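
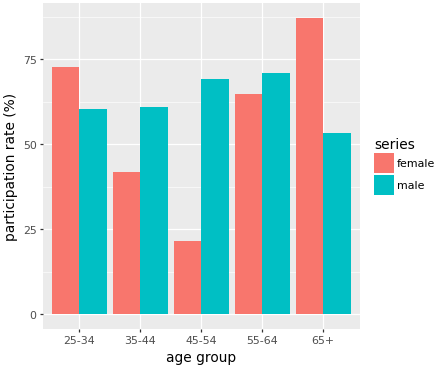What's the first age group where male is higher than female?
35-44

25-34: male ≈ 60 vs female ≈ 70 (not yet); 35-44: male ≈ 60 vs female ≈ 40 (first crossover).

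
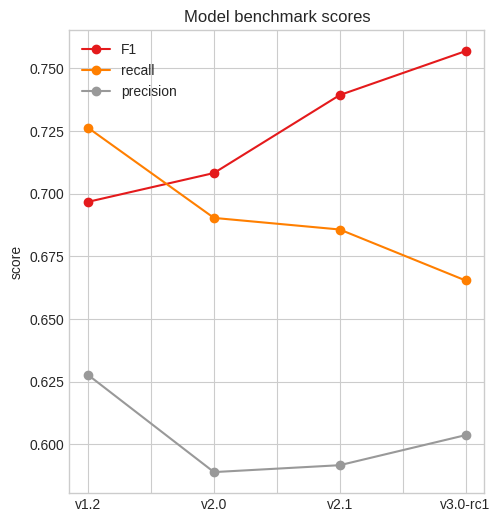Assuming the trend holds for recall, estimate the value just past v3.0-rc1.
≈ 0.64

Last three: 0.70, 0.68, 0.66 → slope ≈ -0.02/step → next ≈ 0.64.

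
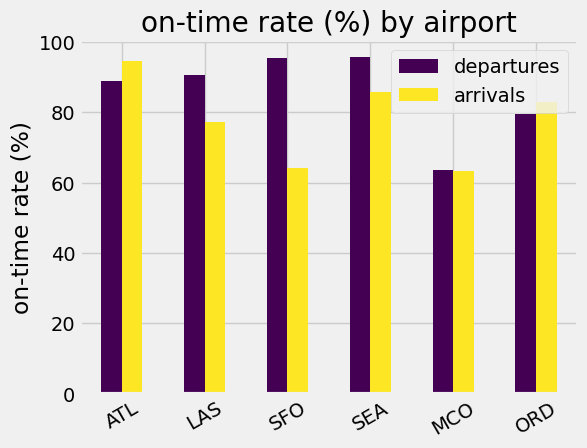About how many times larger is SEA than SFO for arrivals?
≈ 1.5×

SEA ≈ 90, SFO ≈ 60; 90/60 ≈ 1.5.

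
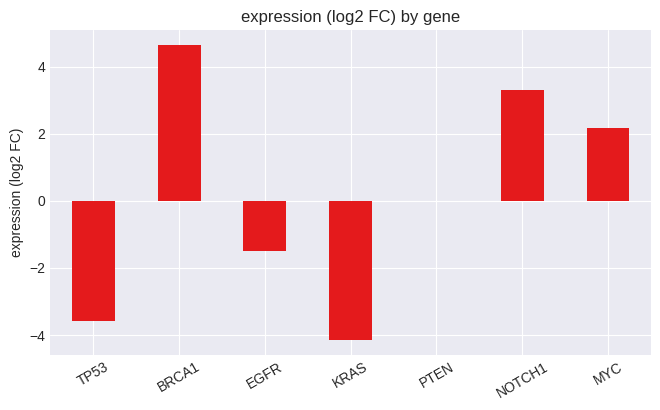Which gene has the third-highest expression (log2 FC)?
Top 4: BRCA1 ≈ 5, NOTCH1 ≈ 3, MYC ≈ 2, PTEN ≈ 0.

MYC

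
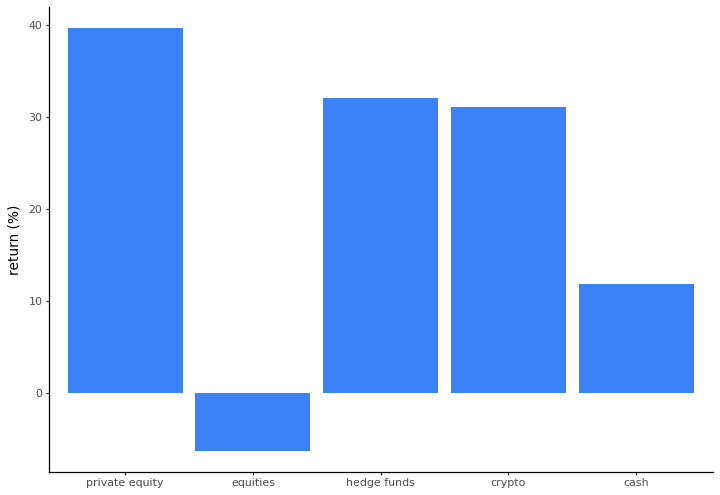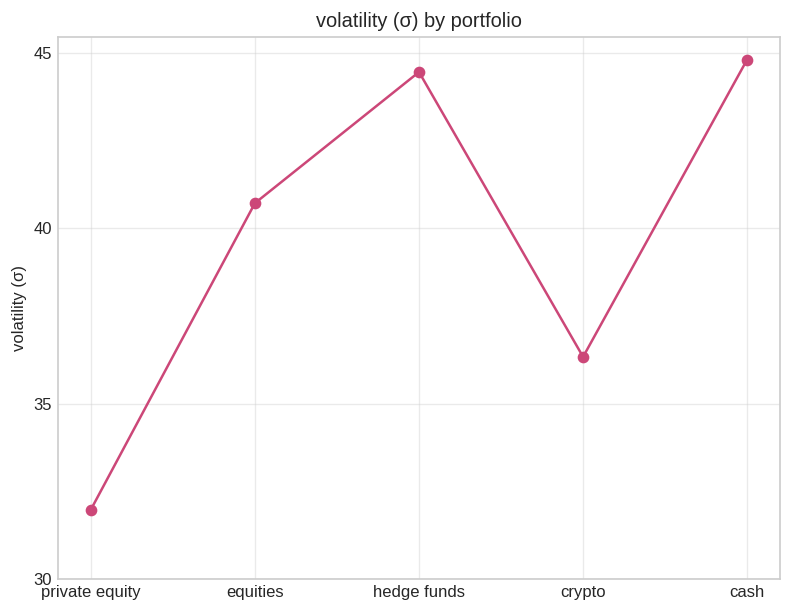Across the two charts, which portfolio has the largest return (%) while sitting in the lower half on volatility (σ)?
Chart 2 median volatility (σ) ≈ 40; below-median portfolios: private equity, crypto. Among those, private equity has the highest return (%) (≈ 40).

private equity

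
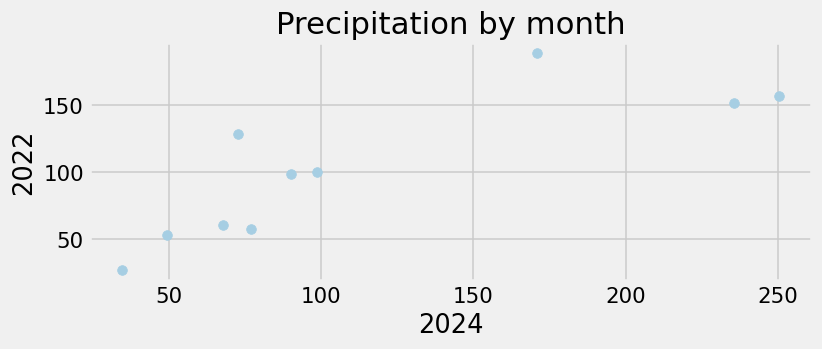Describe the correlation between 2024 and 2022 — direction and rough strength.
Points are positively correlated; strong (|r| ≈ 0.8).

positive, strong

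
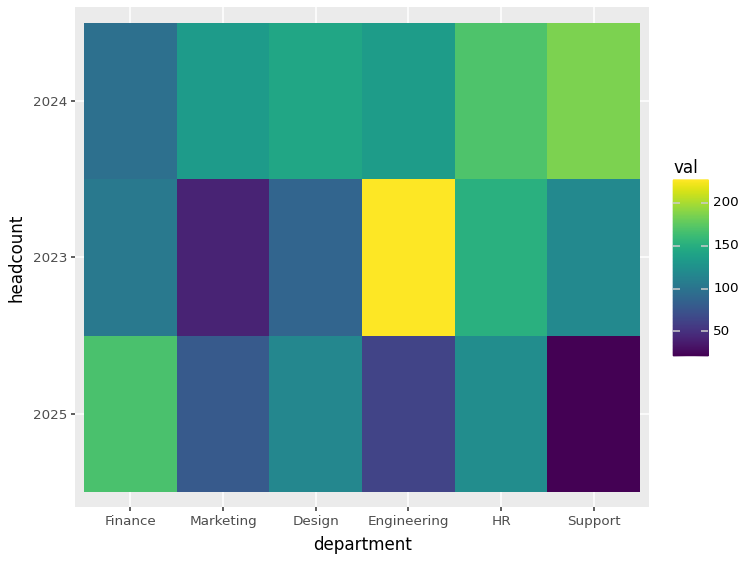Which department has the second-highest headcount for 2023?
Top 3 for 2023: Engineering ≈ 220, HR ≈ 160, Support ≈ 120.

HR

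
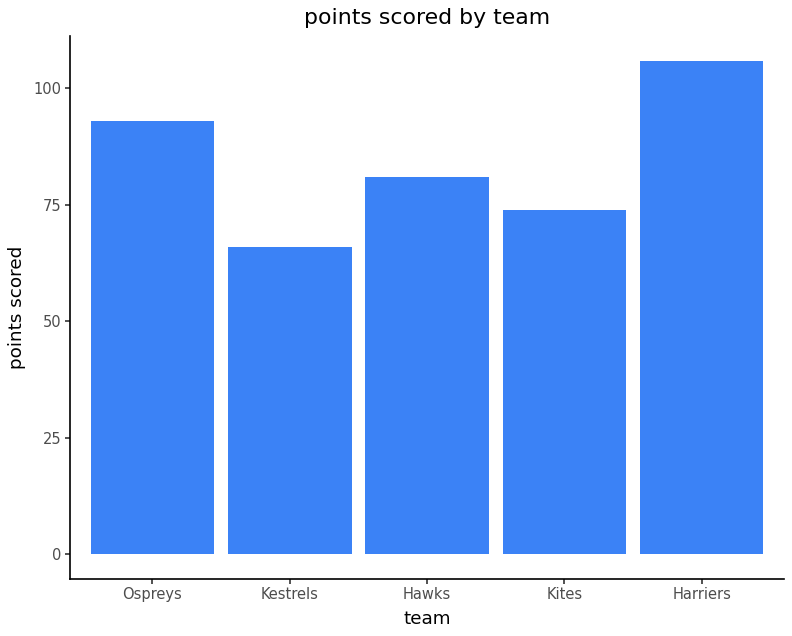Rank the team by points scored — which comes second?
Ospreys

Top 3: Harriers ≈ 110, Ospreys ≈ 90, Hawks ≈ 80.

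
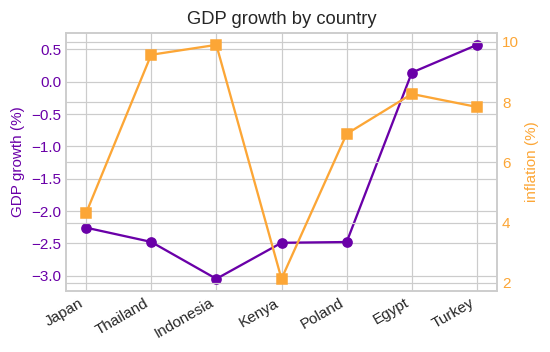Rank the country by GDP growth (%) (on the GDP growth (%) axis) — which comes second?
Top 3 (on the GDP growth (%) axis): Turkey ≈ 0.5, Egypt ≈ 0.0, Japan ≈ -2.5.

Egypt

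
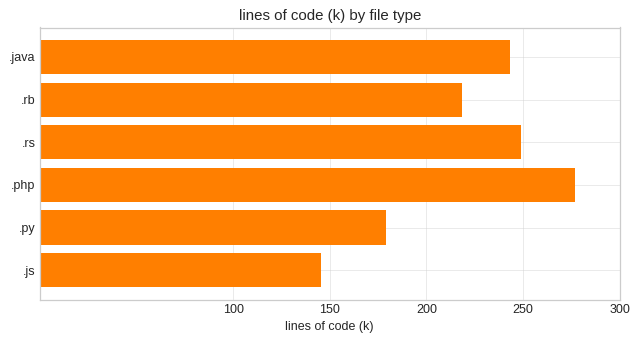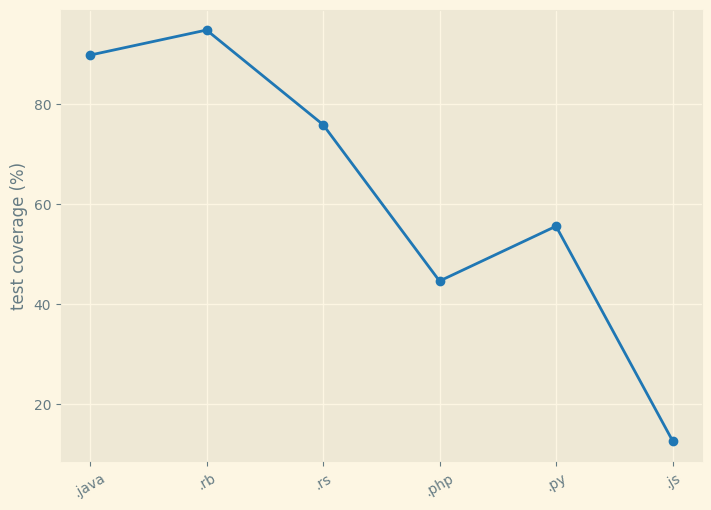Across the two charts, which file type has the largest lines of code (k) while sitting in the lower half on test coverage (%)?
.php

Chart 2 median test coverage (%) ≈ 70; below-median file types: .php, .py, .js. Among those, .php has the highest lines of code (k) (≈ 300).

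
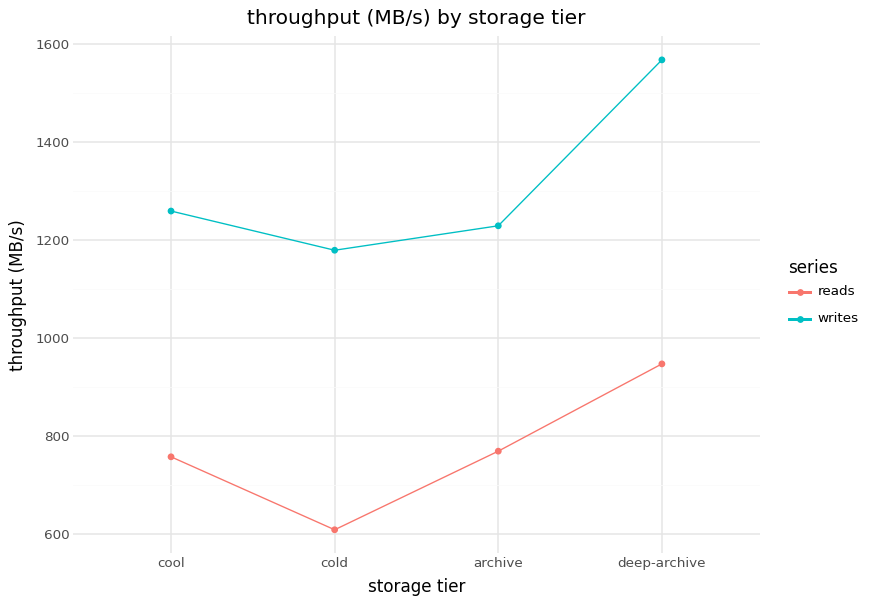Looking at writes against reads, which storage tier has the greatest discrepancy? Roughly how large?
deep-archive: writes ≈ 1600, reads ≈ 900 → gap ≈ 700. Next-largest (cold) is only ≈ 600.

deep-archive, ≈ 700 MB/s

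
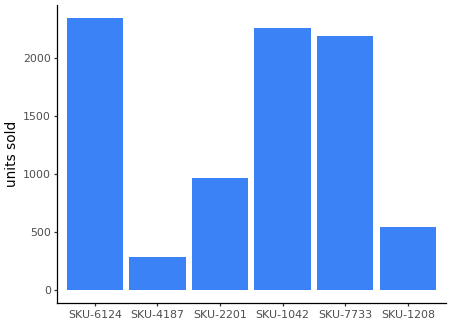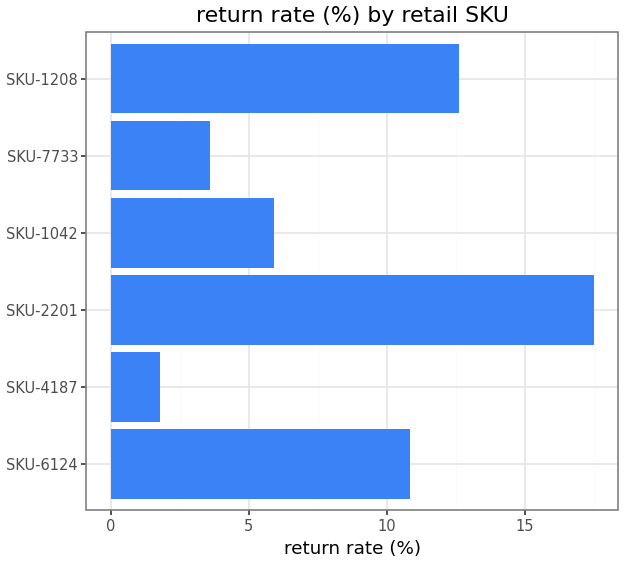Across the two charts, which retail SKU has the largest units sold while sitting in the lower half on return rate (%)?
SKU-1042

Chart 2 median return rate (%) ≈ 8; below-median retail SKUs: SKU-4187, SKU-1042, SKU-7733. Among those, SKU-1042 has the highest units sold (≈ 2500).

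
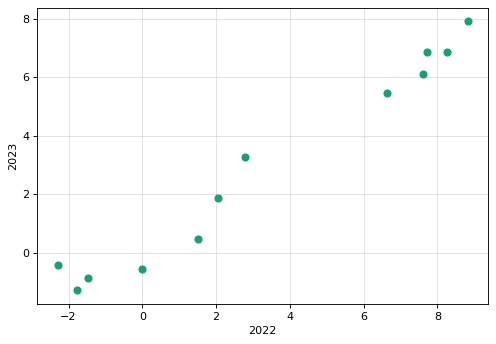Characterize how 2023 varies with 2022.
Points are positively correlated; strong (|r| ≈ 1.0).

positive, strong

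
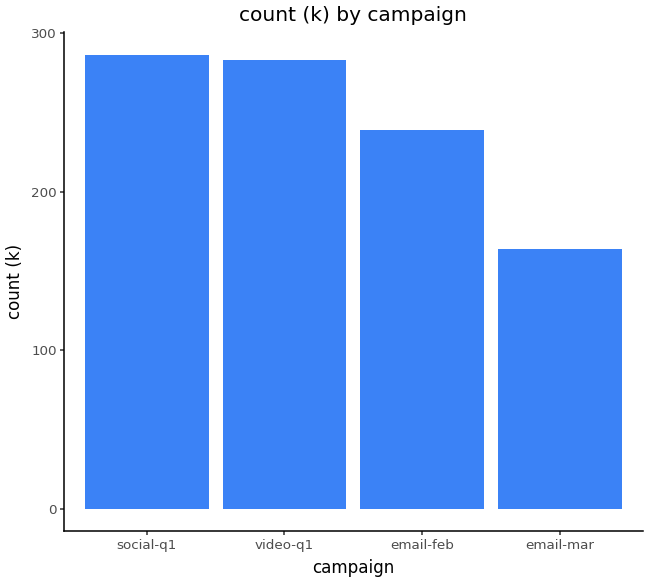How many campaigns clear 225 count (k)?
3

Above 225: social-q1, video-q1, email-feb.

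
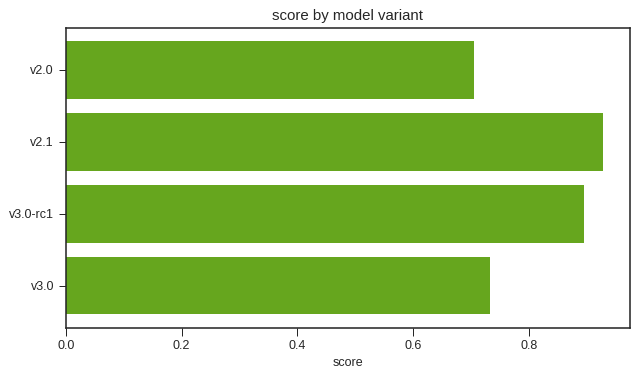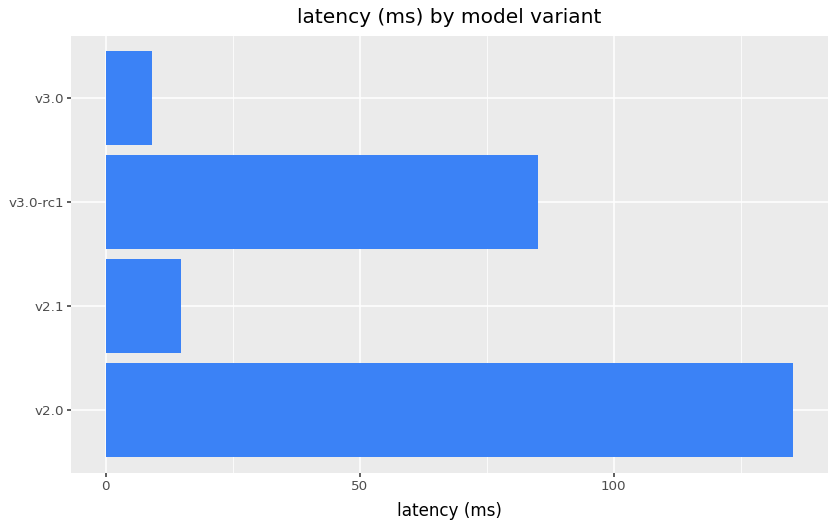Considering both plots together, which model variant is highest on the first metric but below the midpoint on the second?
Chart 2 median latency (ms) ≈ 60; below-median model variants: v2.1, v3.0. Among those, v2.1 has the highest score (≈ 0.9).

v2.1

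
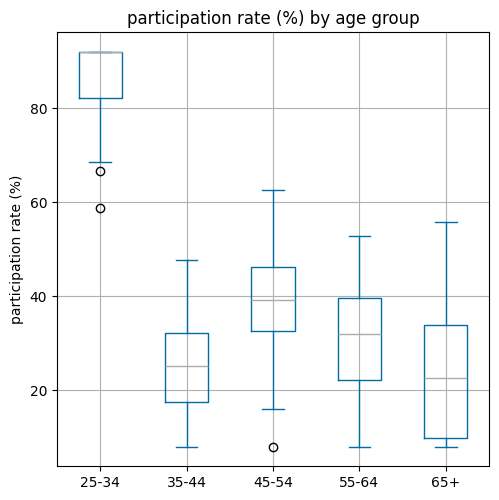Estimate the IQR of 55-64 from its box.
Q3 ≈ 40, Q1 ≈ 20; IQR ≈ 20.

≈ 20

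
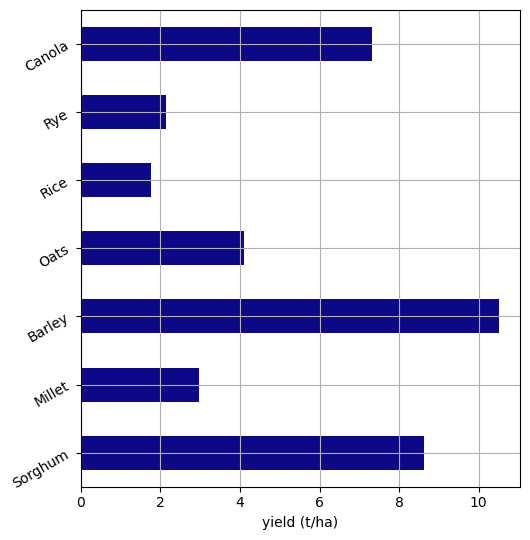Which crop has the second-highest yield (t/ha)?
Top 3: Barley ≈ 11, Sorghum ≈ 9, Canola ≈ 7.

Sorghum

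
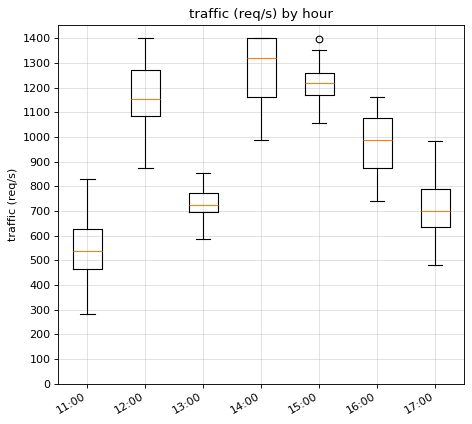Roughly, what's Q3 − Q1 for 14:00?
Q3 ≈ 1400, Q1 ≈ 1200; IQR ≈ 200.

≈ 200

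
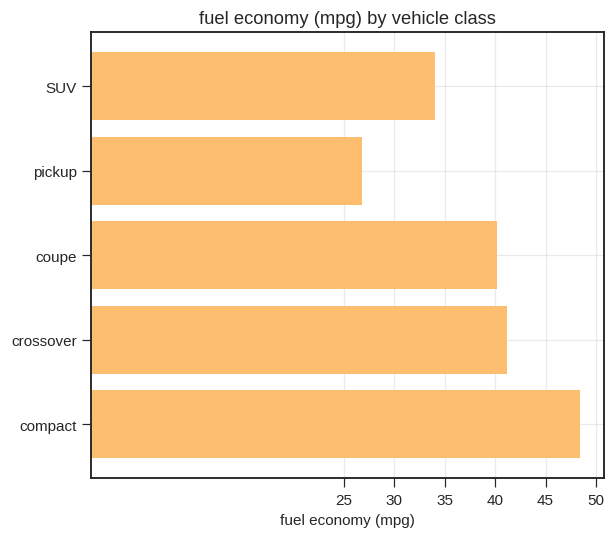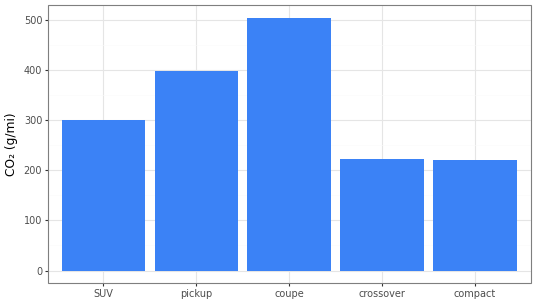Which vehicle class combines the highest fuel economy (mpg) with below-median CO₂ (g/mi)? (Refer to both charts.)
Chart 2 median CO₂ (g/mi) ≈ 300; below-median vehicle classes: crossover, compact. Among those, compact has the highest fuel economy (mpg) (≈ 50).

compact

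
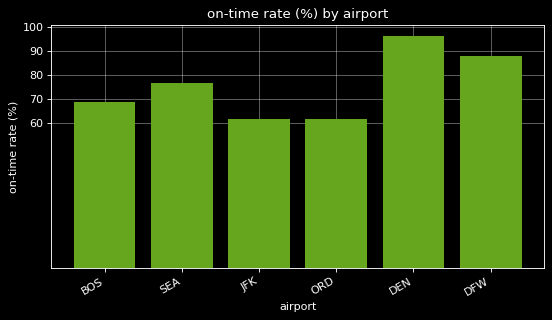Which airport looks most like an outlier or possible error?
DEN ≈ 100; the rest sit between ≈ 60 and ≈ 90.

DEN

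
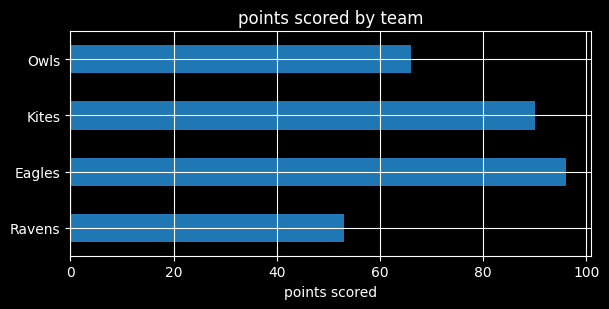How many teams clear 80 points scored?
2

Above 80: Eagles, Kites.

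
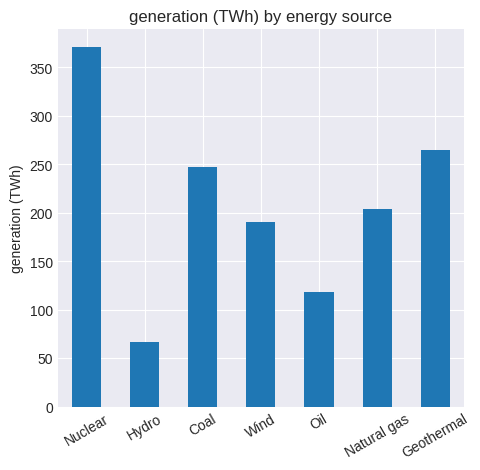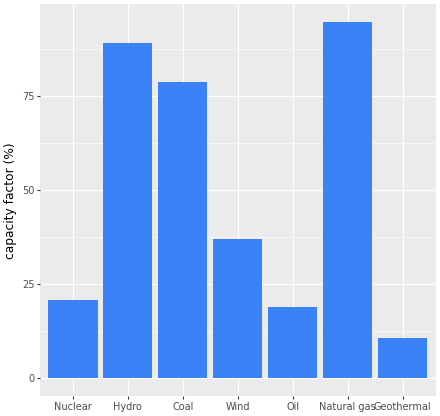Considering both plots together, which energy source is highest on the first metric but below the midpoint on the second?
Chart 2 median capacity factor (%) ≈ 40; below-median energy sources: Nuclear, Oil, Geothermal. Among those, Nuclear has the highest generation (TWh) (≈ 350).

Nuclear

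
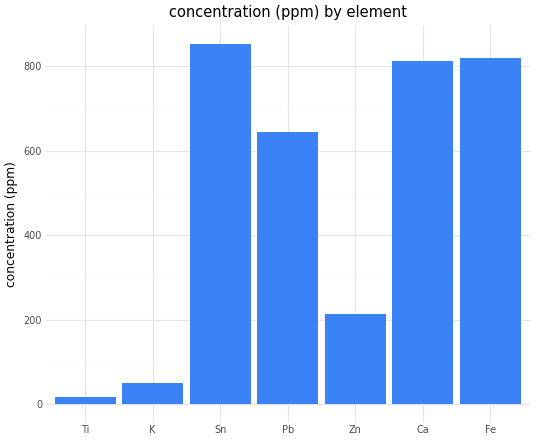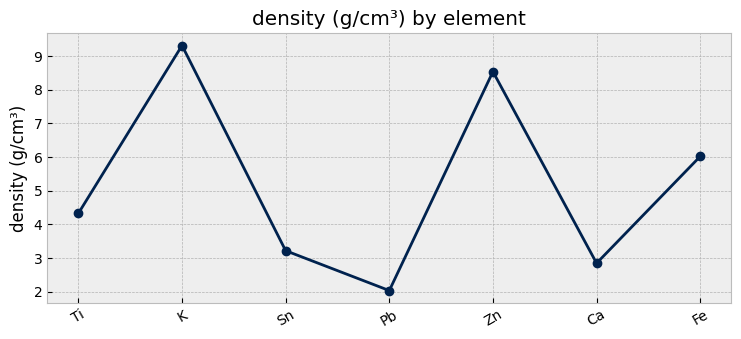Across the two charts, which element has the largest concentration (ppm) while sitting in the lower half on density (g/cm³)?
Sn

Chart 2 median density (g/cm³) ≈ 4; below-median elements: Sn, Pb, Ca. Among those, Sn has the highest concentration (ppm) (≈ 900).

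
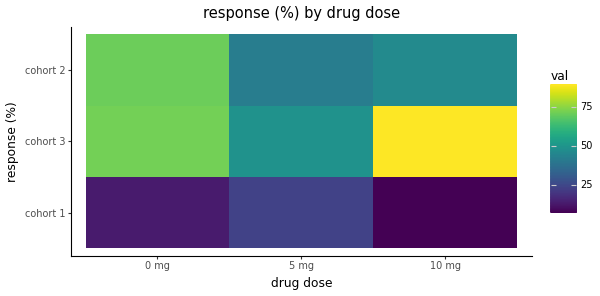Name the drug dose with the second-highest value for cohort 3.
Top 3 for cohort 3: 10 mg ≈ 90, 0 mg ≈ 70, 5 mg ≈ 50.

0 mg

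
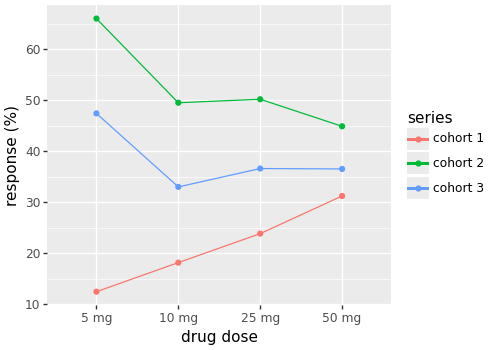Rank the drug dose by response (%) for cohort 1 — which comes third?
Top 4 for cohort 1: 50 mg ≈ 30, 25 mg ≈ 25, 10 mg ≈ 20, 5 mg ≈ 10.

10 mg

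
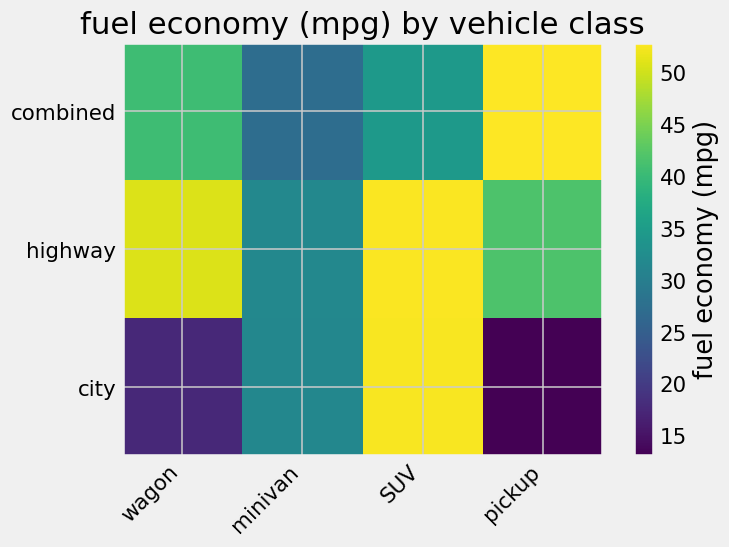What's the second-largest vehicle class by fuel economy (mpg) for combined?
wagon

Top 3 for combined: pickup ≈ 55, wagon ≈ 40, SUV ≈ 35.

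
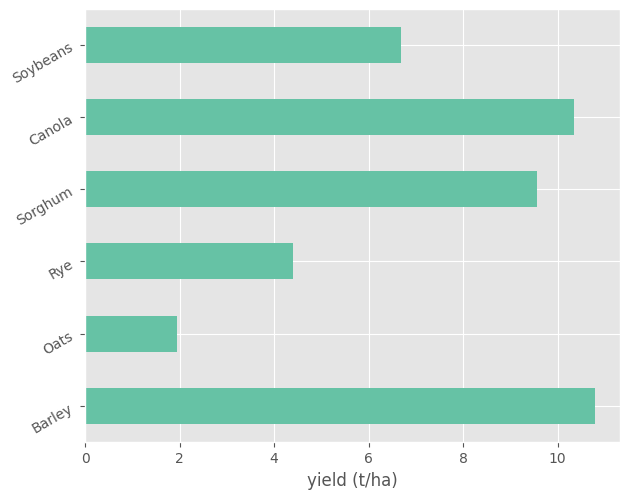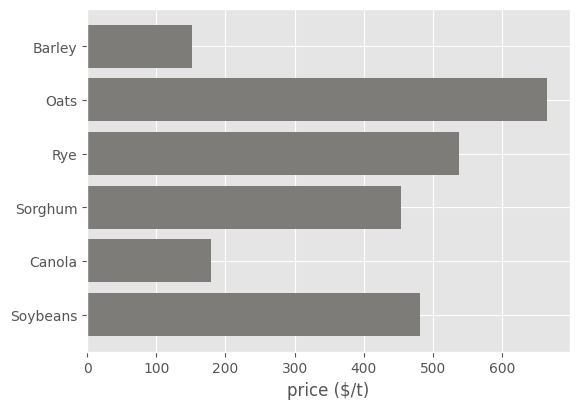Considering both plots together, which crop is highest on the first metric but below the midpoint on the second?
Barley

Chart 2 median price ($/t) ≈ 500; below-median crops: Barley, Sorghum, Canola. Among those, Barley has the highest yield (t/ha) (≈ 11).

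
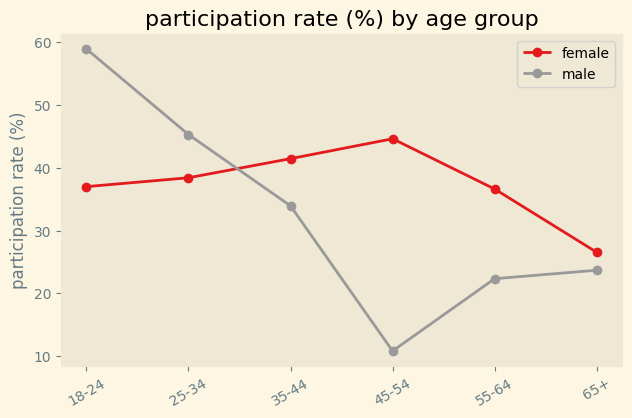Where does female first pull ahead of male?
35-44

25-34: female ≈ 40 vs male ≈ 45 (not yet); 35-44: female ≈ 40 vs male ≈ 35 (first crossover).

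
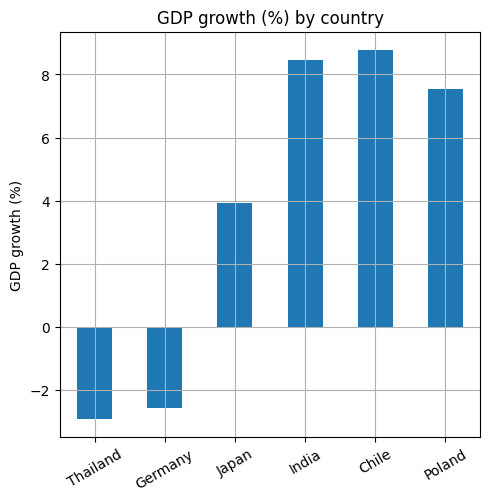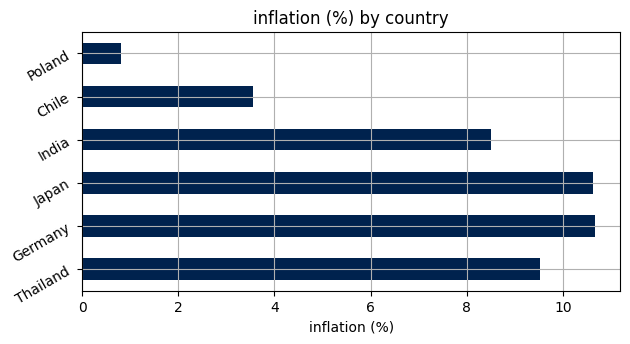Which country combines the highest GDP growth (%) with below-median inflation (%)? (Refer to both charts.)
Chart 2 median inflation (%) ≈ 9; below-median countries: India, Chile, Poland. Among those, Chile has the highest GDP growth (%) (≈ 9).

Chile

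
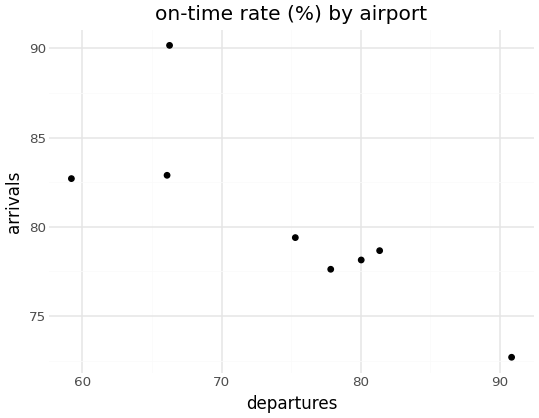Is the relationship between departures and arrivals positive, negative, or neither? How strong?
Points are negatively correlated; strong (|r| ≈ 0.8).

negative, strong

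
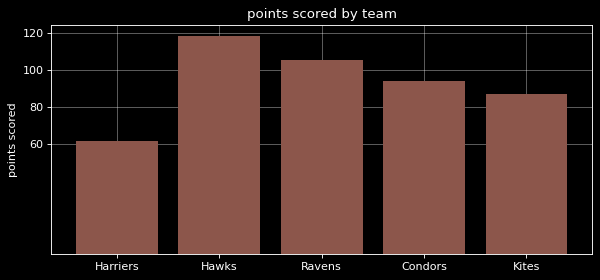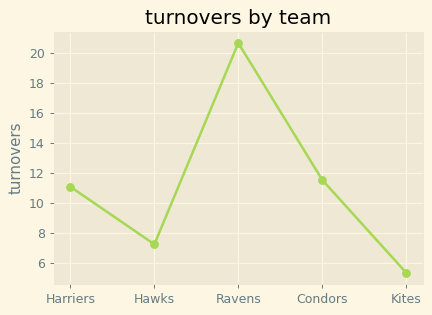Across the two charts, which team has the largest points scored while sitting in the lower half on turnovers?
Hawks

Chart 2 median turnovers ≈ 12; below-median teams: Hawks, Kites. Among those, Hawks has the highest points scored (≈ 120).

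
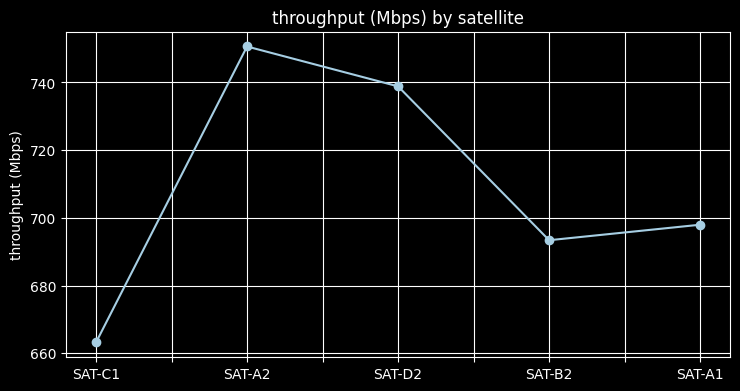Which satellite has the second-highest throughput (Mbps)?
Top 3: SAT-A2 ≈ 750, SAT-D2 ≈ 740, SAT-A1 ≈ 700.

SAT-D2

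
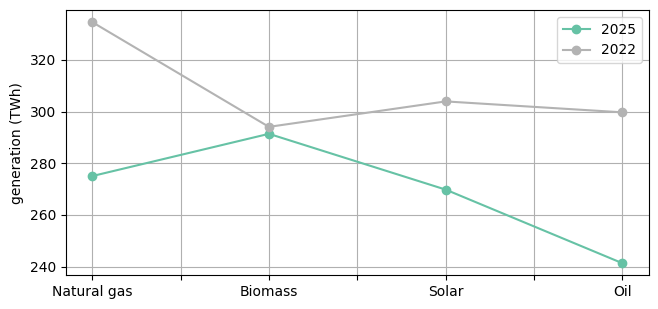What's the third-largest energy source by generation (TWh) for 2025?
Solar

Top 4 for 2025: Biomass ≈ 290, Natural gas ≈ 280, Solar ≈ 270, Oil ≈ 240.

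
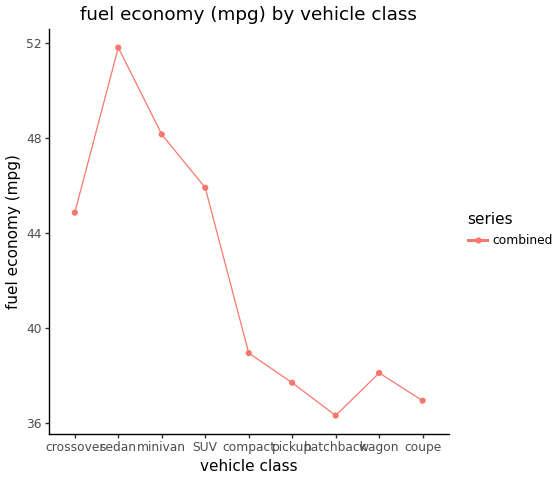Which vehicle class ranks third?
SUV

Top 4: sedan ≈ 52, minivan ≈ 48, SUV ≈ 46, crossover ≈ 44.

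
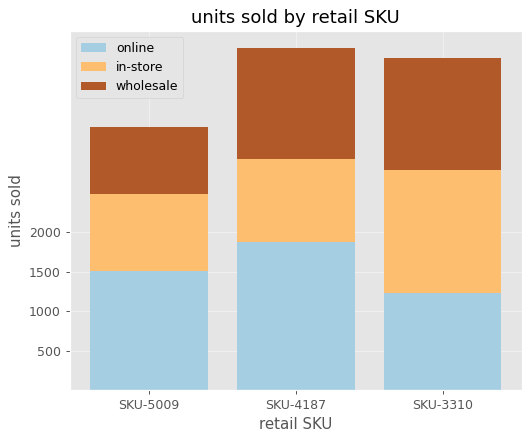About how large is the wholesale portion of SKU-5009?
≈ 1000

wholesale top ≈ 3500, bottom ≈ 2500; segment ≈ 1000.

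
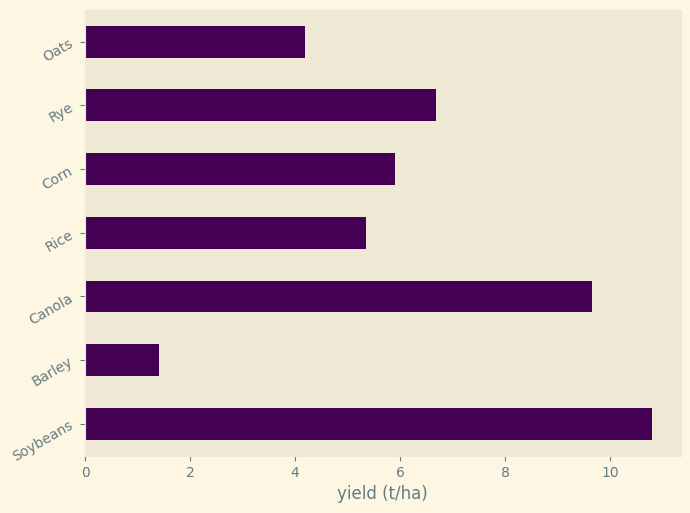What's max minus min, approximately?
Max Soybeans ≈ 11, min Barley ≈ 1; range ≈ 10.

≈ 10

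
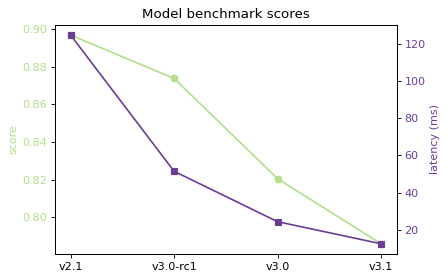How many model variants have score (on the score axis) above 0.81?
3

Above 0.81: v2.1, v3.0-rc1, v3.0.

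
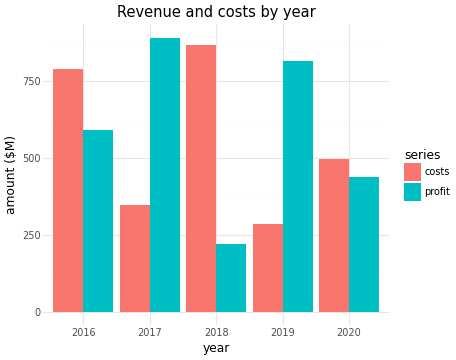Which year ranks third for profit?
Top 4 for profit: 2017 ≈ 900, 2019 ≈ 800, 2016 ≈ 600, 2020 ≈ 400.

2016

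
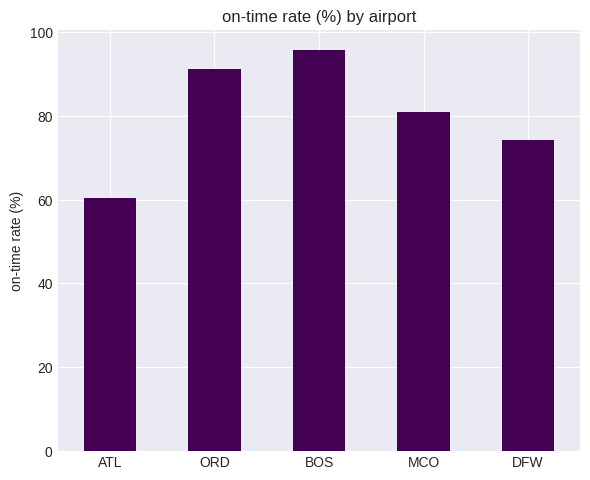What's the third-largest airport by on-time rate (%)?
Top 4: BOS ≈ 100, ORD ≈ 90, MCO ≈ 80, DFW ≈ 70.

MCO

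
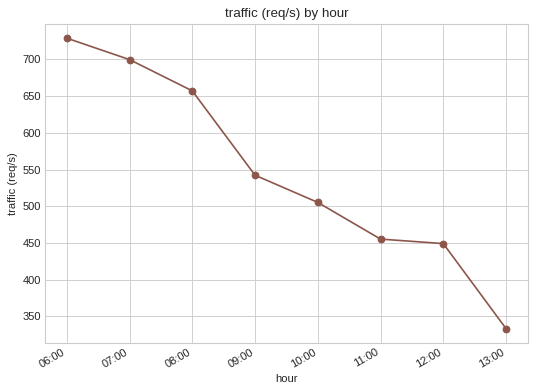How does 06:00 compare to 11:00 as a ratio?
06:00 ≈ 750, 11:00 ≈ 450; 750/450 ≈ 1.67.

≈ 1.67×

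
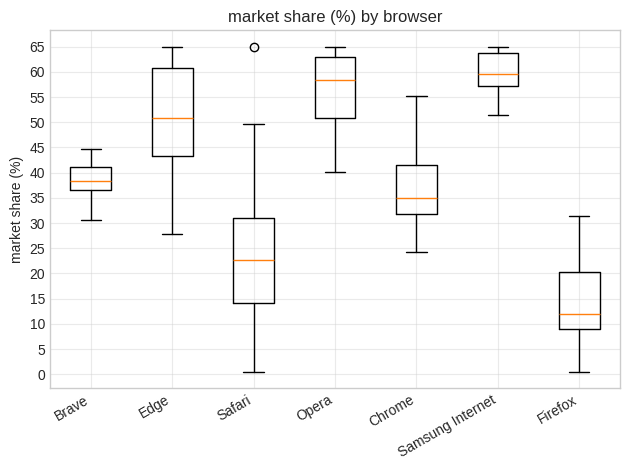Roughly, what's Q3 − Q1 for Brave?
≈ 5

Q3 ≈ 40, Q1 ≈ 35; IQR ≈ 5.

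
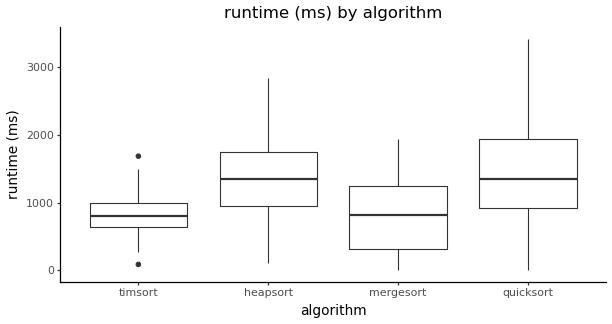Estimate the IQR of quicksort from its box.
Q3 ≈ 1900, Q1 ≈ 900; IQR ≈ 1000.

≈ 1000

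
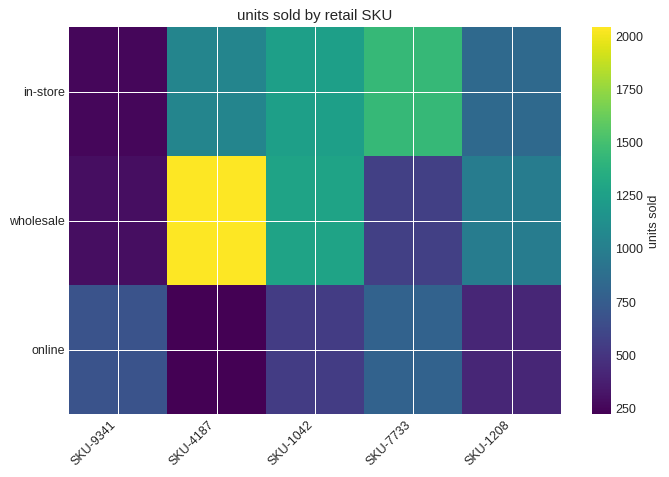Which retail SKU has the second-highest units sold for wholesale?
Top 3 for wholesale: SKU-4187 ≈ 2000, SKU-1042 ≈ 1200, SKU-1208 ≈ 1000.

SKU-1042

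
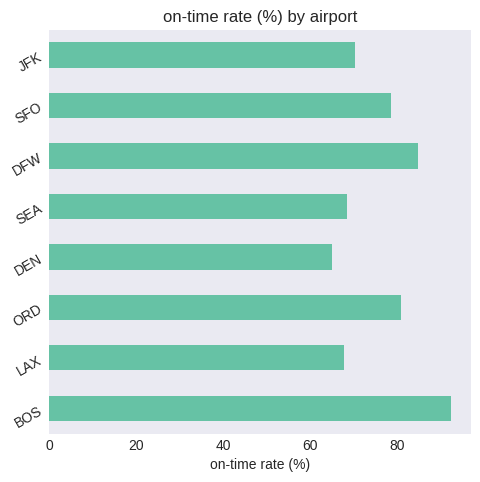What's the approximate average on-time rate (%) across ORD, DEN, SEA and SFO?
(80 + 70 + 70 + 80) / 4 ≈ 75.

≈ 75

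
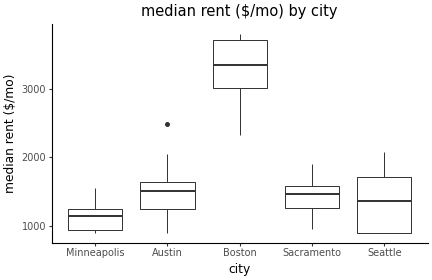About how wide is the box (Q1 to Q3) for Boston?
Q3 ≈ 3800, Q1 ≈ 3000; IQR ≈ 800.

≈ 800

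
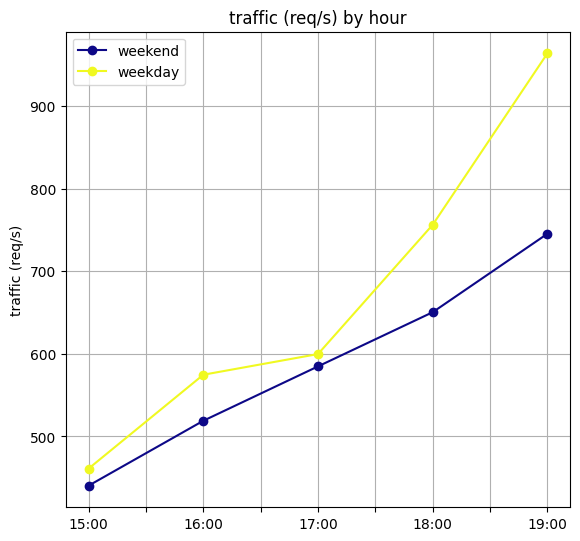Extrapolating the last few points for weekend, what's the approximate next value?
Last three: 600, 650, 750 → slope ≈ 75/step → next ≈ 825.

≈ 825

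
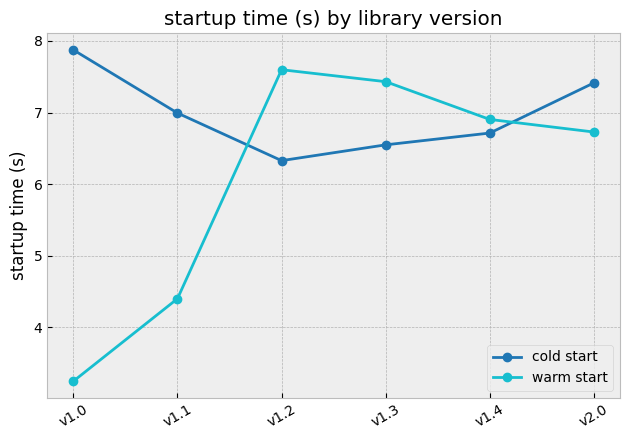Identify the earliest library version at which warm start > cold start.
v1.1: warm start ≈ 4.5 vs cold start ≈ 7.0 (not yet); v1.2: warm start ≈ 7.5 vs cold start ≈ 6.5 (first crossover).

v1.2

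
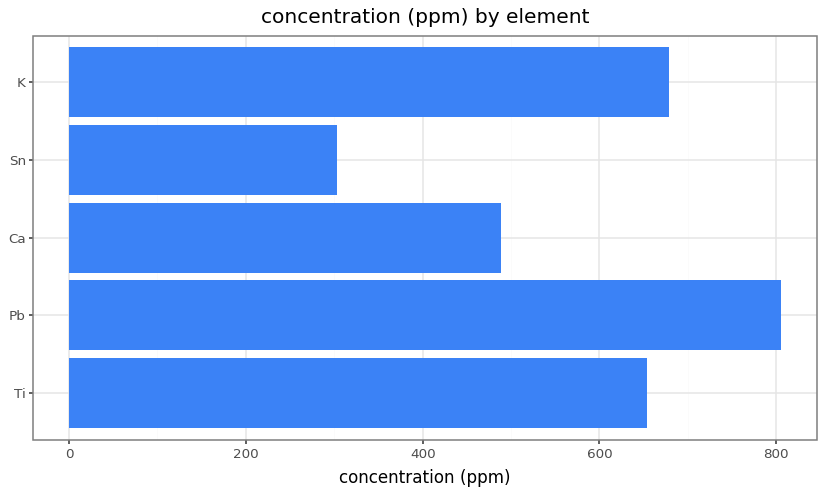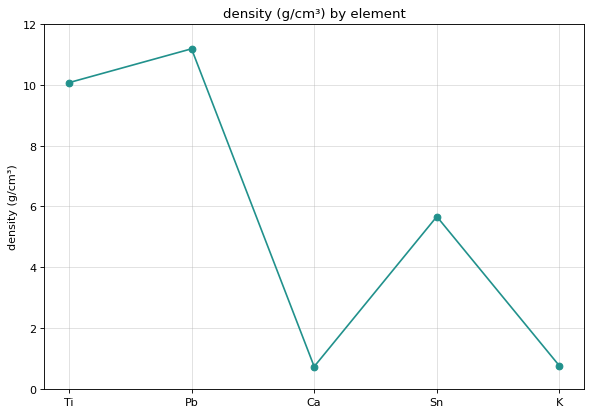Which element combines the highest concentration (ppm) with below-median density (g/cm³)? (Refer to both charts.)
Chart 2 median density (g/cm³) ≈ 6; below-median elements: Ca, K. Among those, K has the highest concentration (ppm) (≈ 700).

K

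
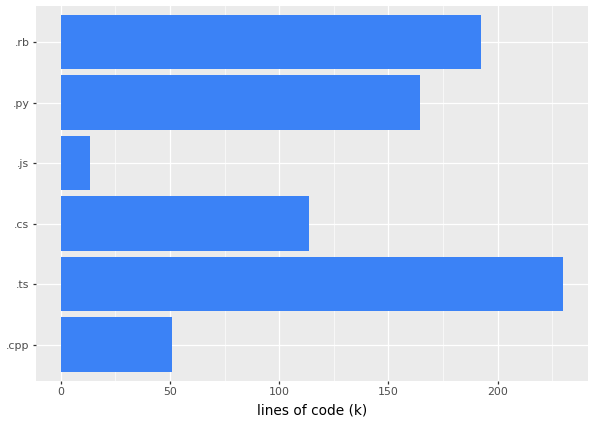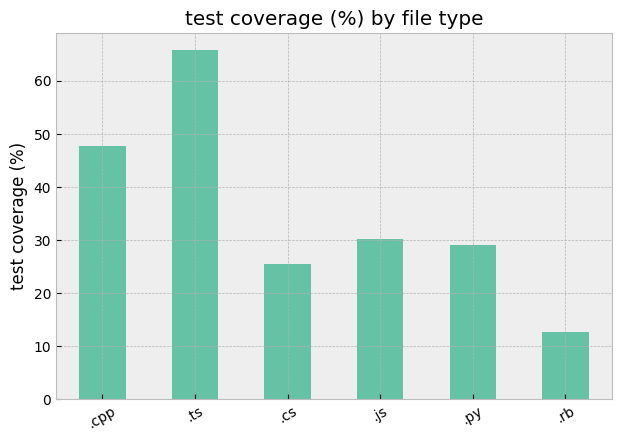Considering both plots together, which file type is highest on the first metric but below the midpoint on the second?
Chart 2 median test coverage (%) ≈ 30; below-median file types: .cs, .py, .rb. Among those, .rb has the highest lines of code (k) (≈ 200).

.rb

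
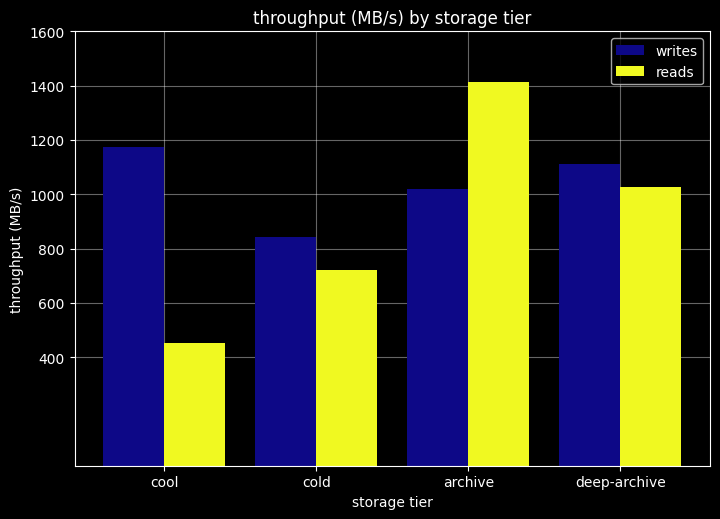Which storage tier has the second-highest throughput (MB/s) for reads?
deep-archive

Top 3 for reads: archive ≈ 1400, deep-archive ≈ 1000, cold ≈ 800.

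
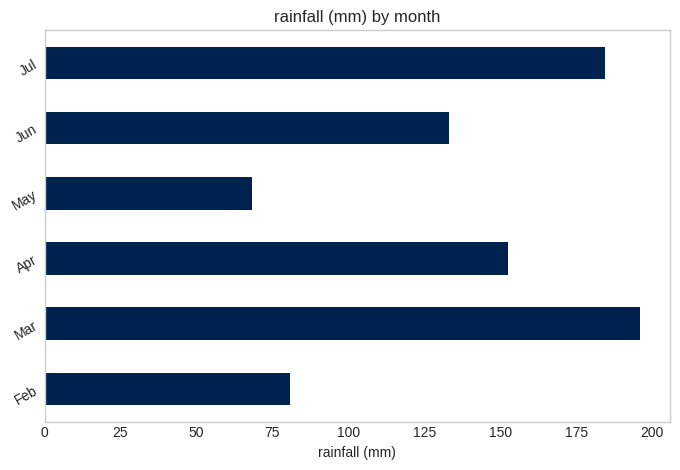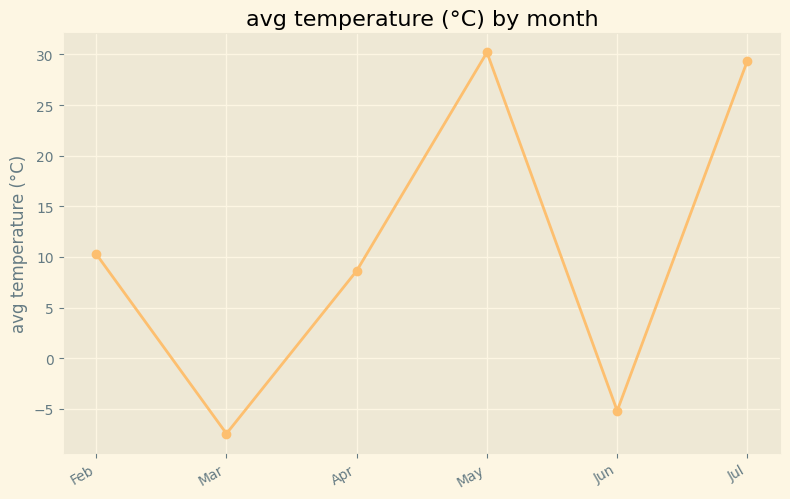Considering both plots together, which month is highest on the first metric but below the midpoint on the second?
Chart 2 median avg temperature (°C) ≈ 10; below-median months: Mar, Apr, Jun. Among those, Mar has the highest rainfall (mm) (≈ 200).

Mar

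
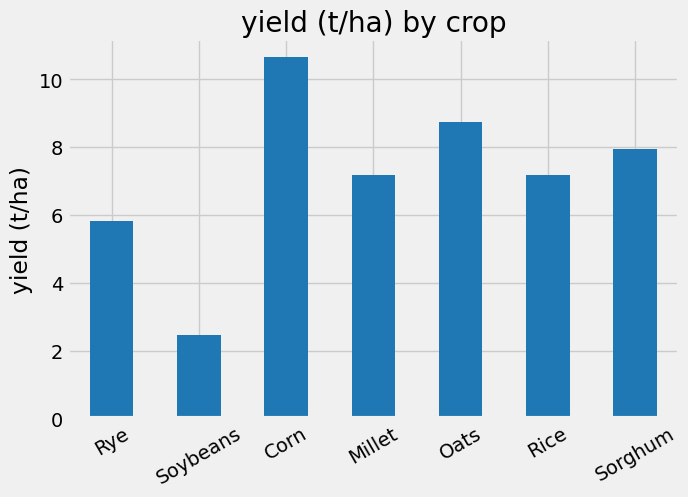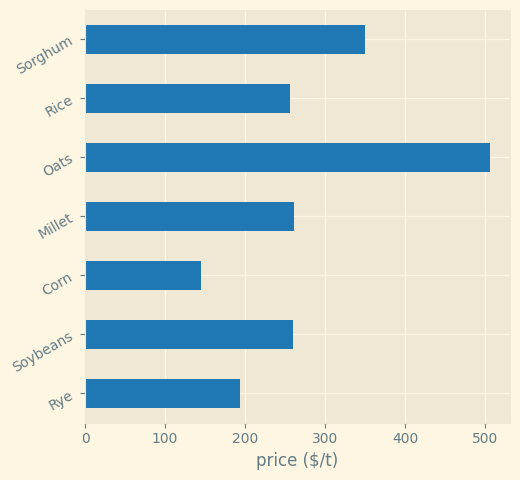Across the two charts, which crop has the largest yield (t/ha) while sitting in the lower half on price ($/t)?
Corn

Chart 2 median price ($/t) ≈ 250; below-median crops: Rye, Corn, Rice. Among those, Corn has the highest yield (t/ha) (≈ 11).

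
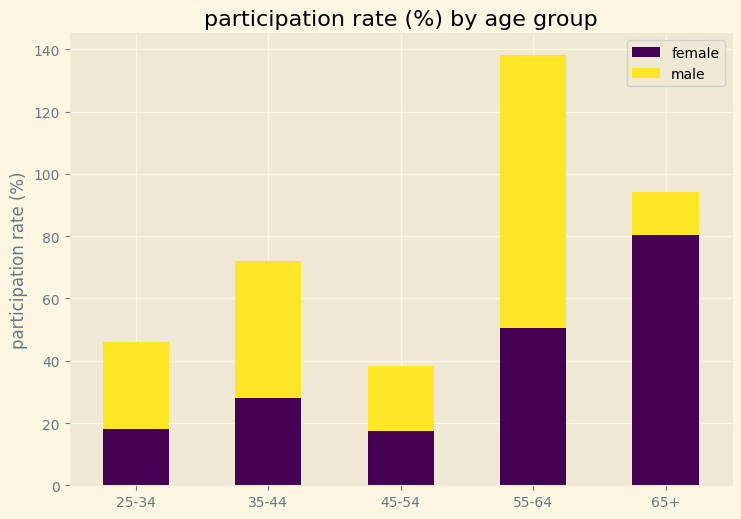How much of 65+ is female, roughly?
female top ≈ 80, bottom ≈ 0; segment ≈ 80.

≈ 80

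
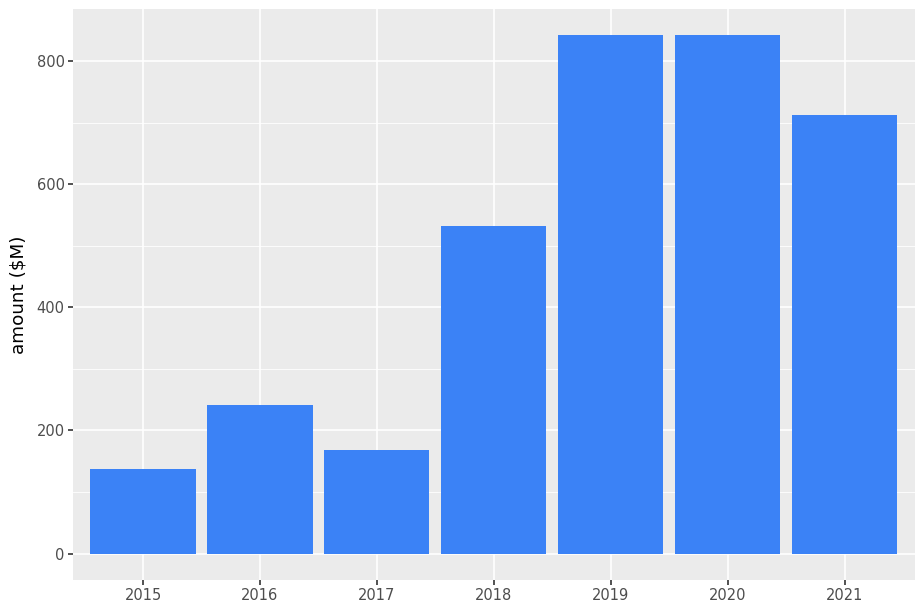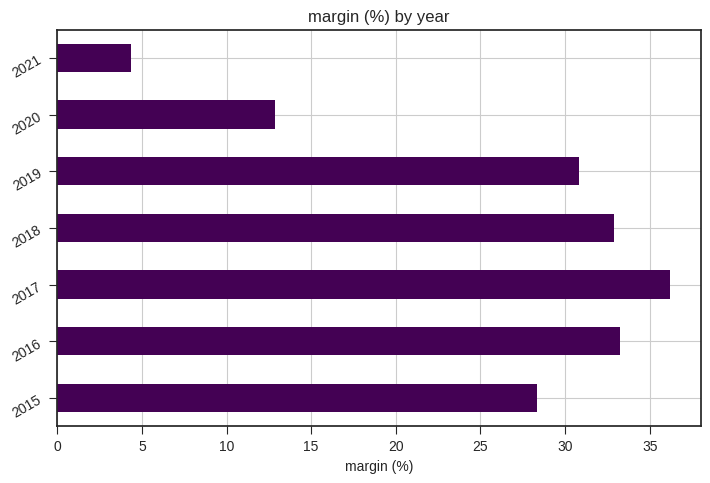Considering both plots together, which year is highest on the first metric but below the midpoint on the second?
Chart 2 median margin (%) ≈ 30; below-median years: 2015, 2020, 2021. Among those, 2020 has the highest amount ($M) (≈ 800).

2020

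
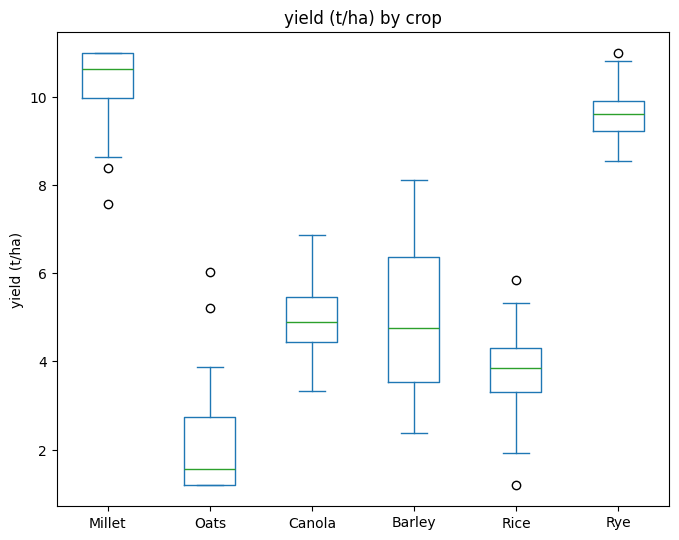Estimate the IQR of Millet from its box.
≈ 1

Q3 ≈ 11, Q1 ≈ 10; IQR ≈ 1.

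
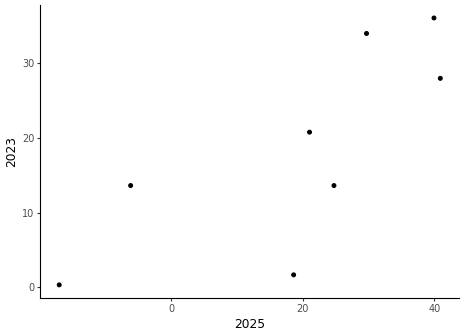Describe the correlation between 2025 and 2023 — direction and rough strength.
Points are positively correlated; strong (|r| ≈ 0.8).

positive, strong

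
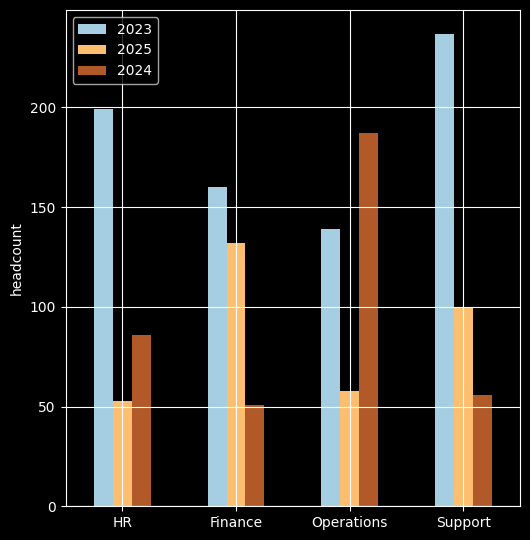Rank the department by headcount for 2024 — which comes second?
Top 3 for 2024: Operations ≈ 180, HR ≈ 80, Support ≈ 60.

HR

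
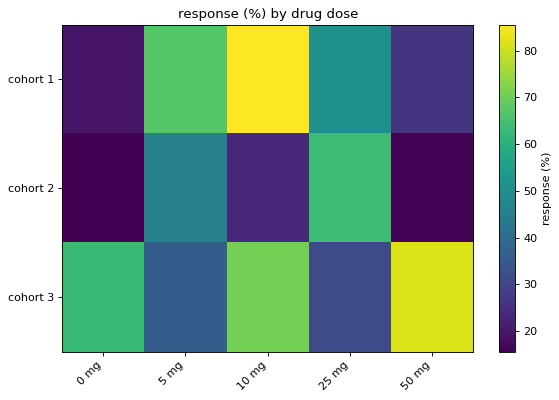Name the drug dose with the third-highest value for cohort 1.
25 mg

Top 4 for cohort 1: 10 mg ≈ 90, 5 mg ≈ 70, 25 mg ≈ 50, 50 mg ≈ 30.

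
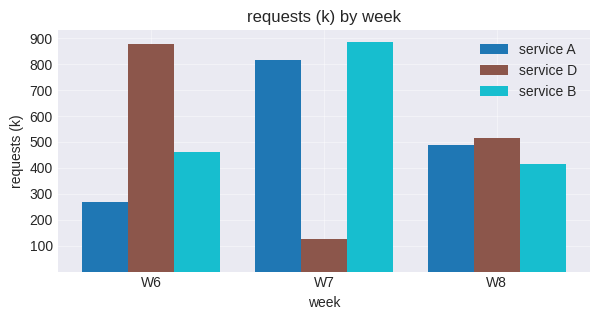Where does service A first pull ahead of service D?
W6: service A ≈ 300 vs service D ≈ 900 (not yet); W7: service A ≈ 800 vs service D ≈ 100 (first crossover).

W7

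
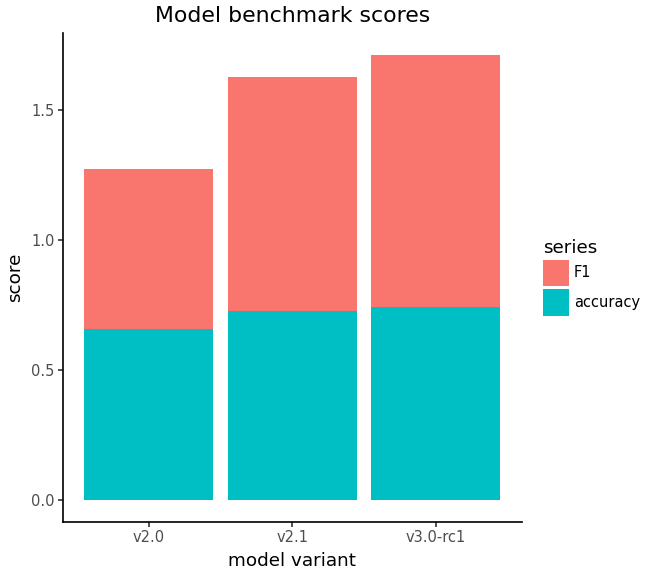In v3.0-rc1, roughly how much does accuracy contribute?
accuracy top ≈ 0.8, bottom ≈ 0.0; segment ≈ 0.8.

≈ 0.8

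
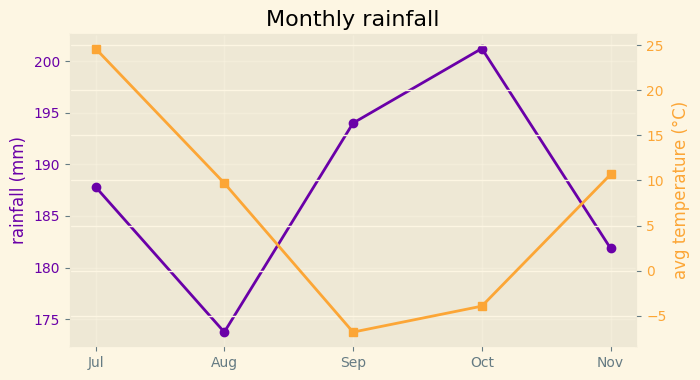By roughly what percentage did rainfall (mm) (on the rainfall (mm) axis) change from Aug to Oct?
≈ +14.3%

Aug ≈ 175, Oct ≈ 200; (200 − 175) / 175 ≈ +14.3%.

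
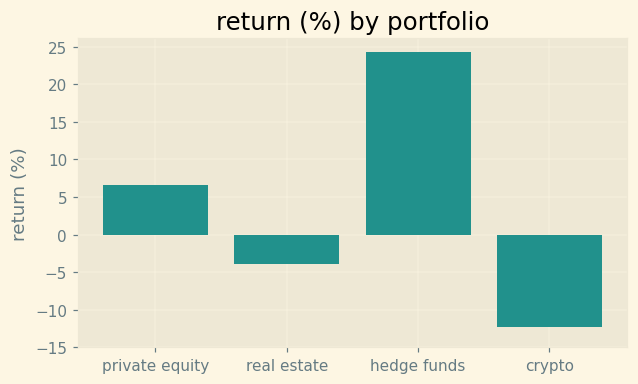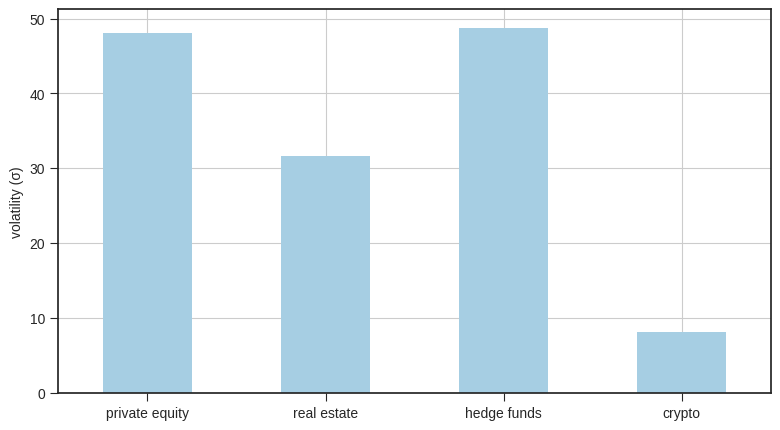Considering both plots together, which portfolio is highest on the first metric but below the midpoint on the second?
real estate

Chart 2 median volatility (σ) ≈ 40; below-median portfolios: real estate, crypto. Among those, real estate has the highest return (%) (≈ -5).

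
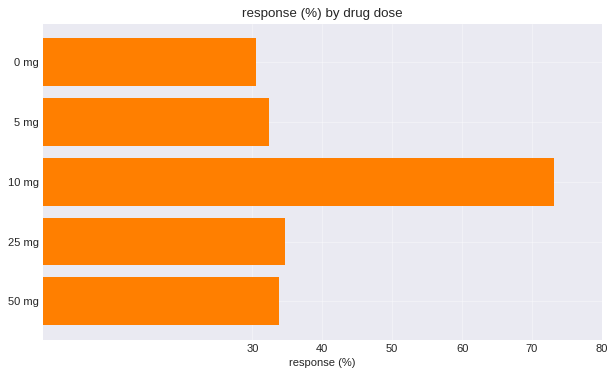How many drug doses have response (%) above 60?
1

Above 60: 10 mg.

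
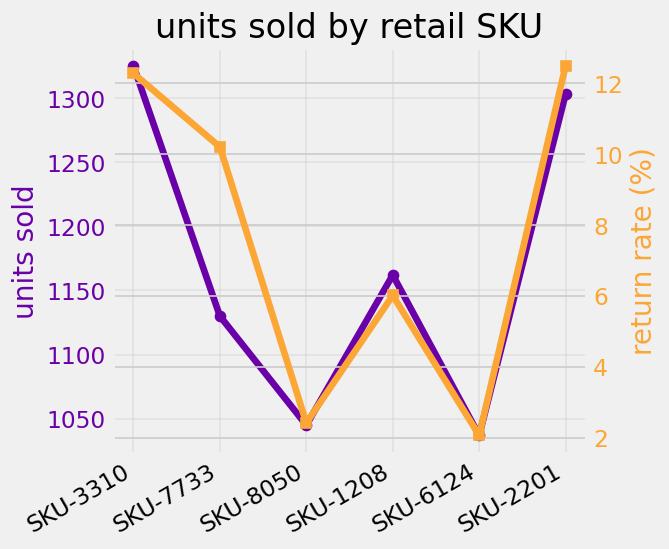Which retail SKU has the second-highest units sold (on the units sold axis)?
SKU-2201

Top 3 (on the units sold axis): SKU-3310 ≈ 1325, SKU-2201 ≈ 1300, SKU-1208 ≈ 1150.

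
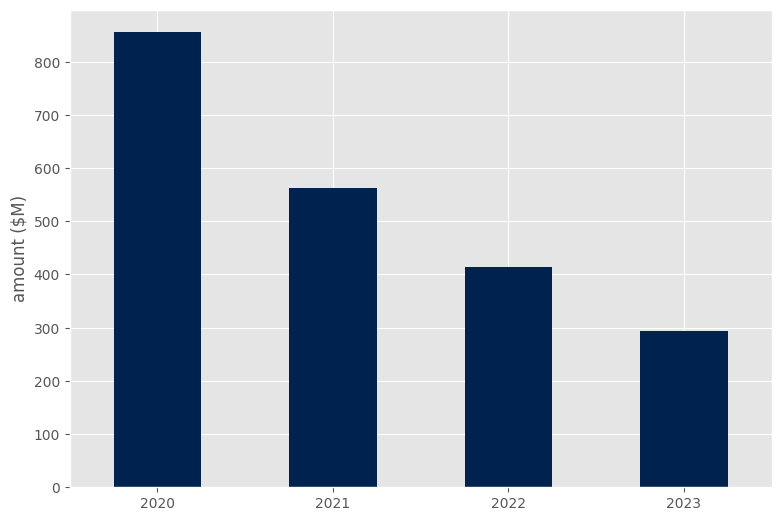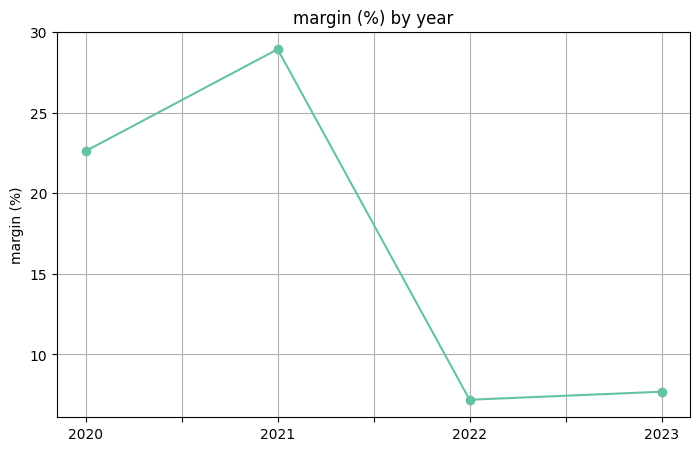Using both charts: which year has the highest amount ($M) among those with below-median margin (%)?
Chart 2 median margin (%) ≈ 15; below-median years: 2022, 2023. Among those, 2022 has the highest amount ($M) (≈ 400).

2022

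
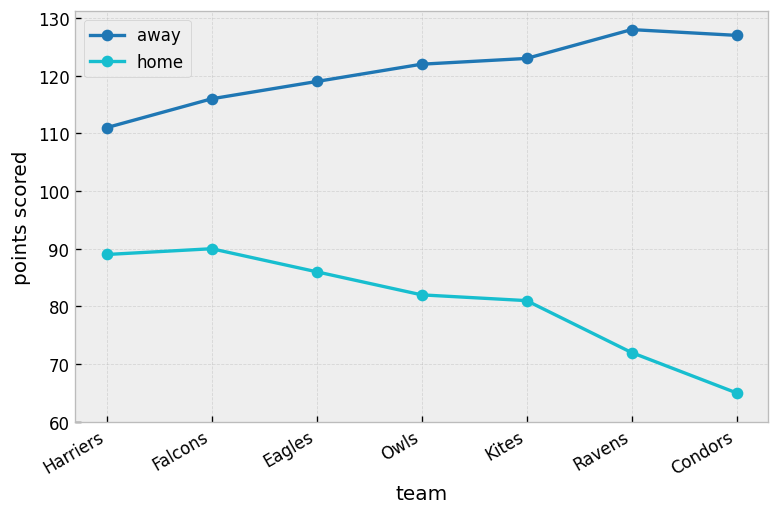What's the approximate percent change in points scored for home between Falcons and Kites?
Falcons ≈ 90, Kites ≈ 80; (80 − 90) / 90 ≈ -11.1%.

≈ -11.1%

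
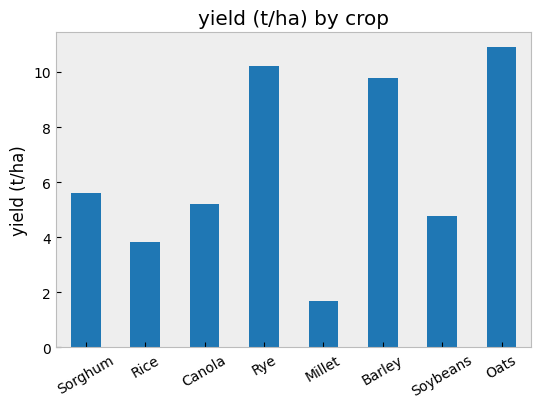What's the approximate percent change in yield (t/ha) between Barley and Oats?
Barley ≈ 10, Oats ≈ 11; (11 − 10) / 10 ≈ +10%.

≈ +10%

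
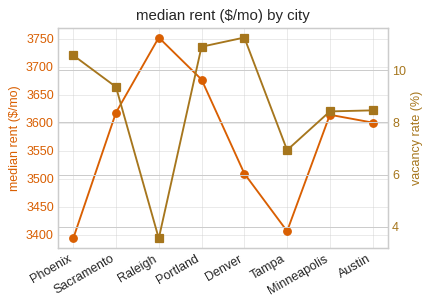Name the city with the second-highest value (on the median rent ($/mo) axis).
Portland

Top 3 (on the median rent ($/mo) axis): Raleigh ≈ 3750, Portland ≈ 3700, Sacramento ≈ 3600.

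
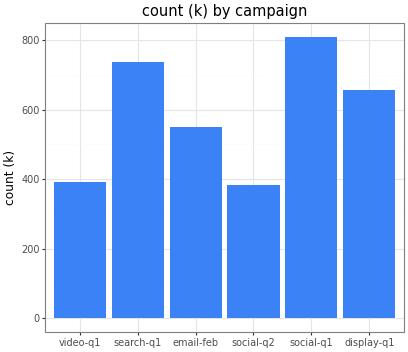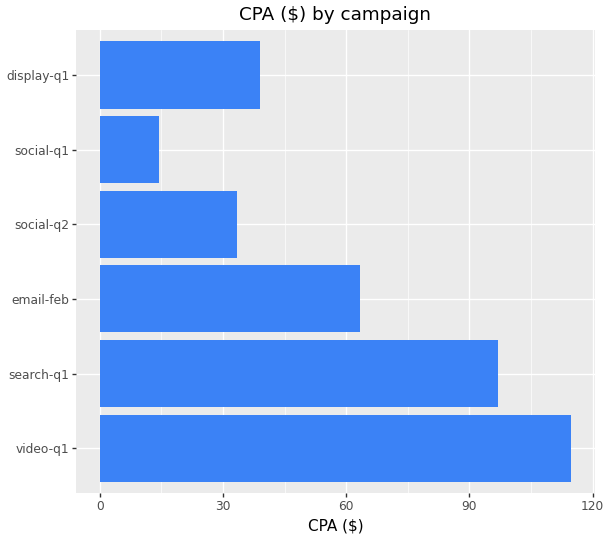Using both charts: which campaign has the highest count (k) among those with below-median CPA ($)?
social-q1

Chart 2 median CPA ($) ≈ 60; below-median campaigns: social-q2, social-q1, display-q1. Among those, social-q1 has the highest count (k) (≈ 800).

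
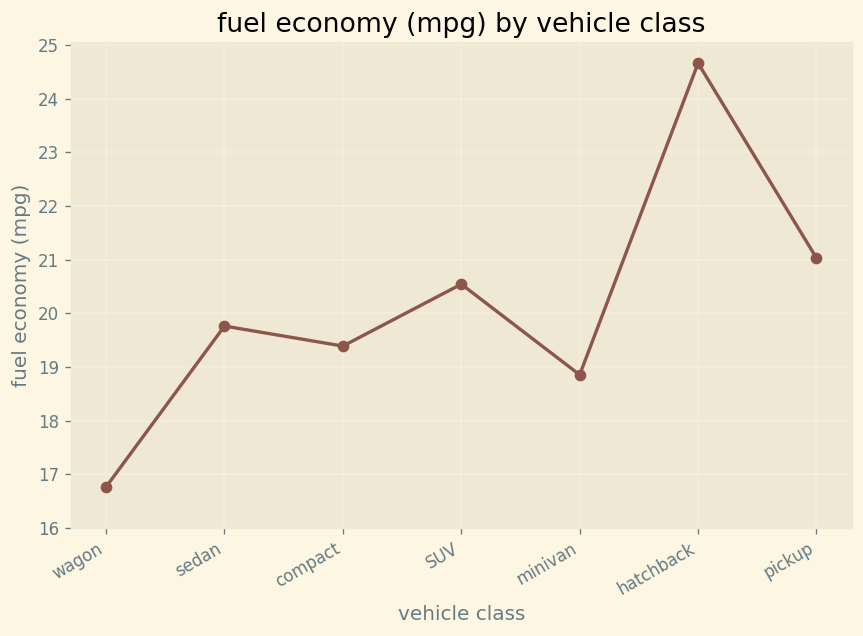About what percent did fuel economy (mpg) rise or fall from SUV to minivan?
SUV ≈ 21, minivan ≈ 19; (19 − 21) / 21 ≈ -9.5%.

≈ -9.5%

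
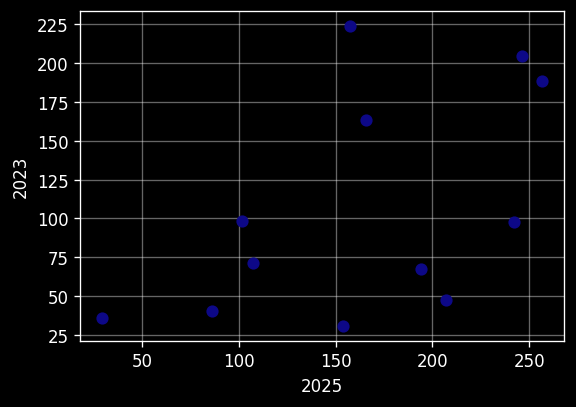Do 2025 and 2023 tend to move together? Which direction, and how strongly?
Points are positively correlated; moderate (|r| ≈ 0.5).

positive, moderate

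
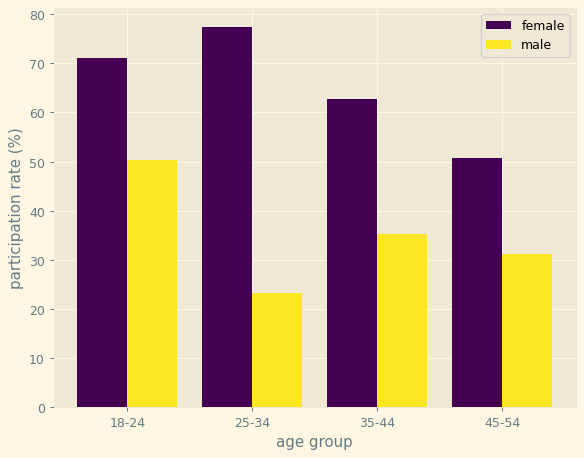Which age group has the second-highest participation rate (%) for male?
35-44

Top 3 for male: 18-24 ≈ 50, 35-44 ≈ 40, 45-54 ≈ 30.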